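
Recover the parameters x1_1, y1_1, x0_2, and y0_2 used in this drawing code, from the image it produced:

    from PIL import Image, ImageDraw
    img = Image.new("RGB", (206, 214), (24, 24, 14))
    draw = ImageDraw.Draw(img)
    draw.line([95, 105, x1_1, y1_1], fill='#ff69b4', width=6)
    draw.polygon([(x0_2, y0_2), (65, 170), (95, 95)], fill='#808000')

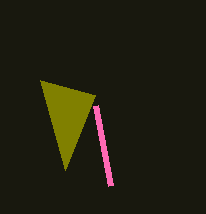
x1_1 = 110
y1_1 = 185
x0_2 = 40
y0_2 = 80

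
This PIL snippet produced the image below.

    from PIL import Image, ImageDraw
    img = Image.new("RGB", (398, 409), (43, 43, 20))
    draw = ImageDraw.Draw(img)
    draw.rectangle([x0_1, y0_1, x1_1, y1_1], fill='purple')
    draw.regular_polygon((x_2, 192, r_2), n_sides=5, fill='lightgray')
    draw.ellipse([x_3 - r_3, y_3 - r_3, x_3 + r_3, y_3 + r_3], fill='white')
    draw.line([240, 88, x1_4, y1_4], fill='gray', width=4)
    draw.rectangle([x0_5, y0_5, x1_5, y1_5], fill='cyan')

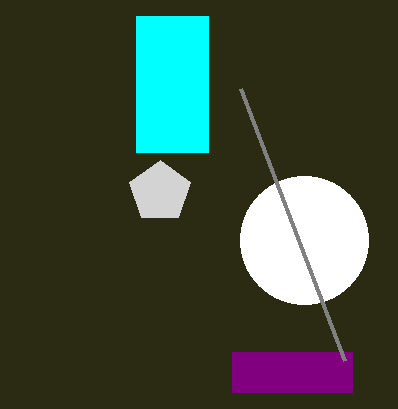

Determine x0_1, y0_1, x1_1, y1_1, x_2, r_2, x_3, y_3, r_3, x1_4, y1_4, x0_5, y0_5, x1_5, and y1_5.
x0_1 = 232
y0_1 = 352
x1_1 = 352
y1_1 = 392
x_2 = 160
r_2 = 32
x_3 = 304
y_3 = 240
r_3 = 64
x1_4 = 344
y1_4 = 360
x0_5 = 136
y0_5 = 16
x1_5 = 208
y1_5 = 152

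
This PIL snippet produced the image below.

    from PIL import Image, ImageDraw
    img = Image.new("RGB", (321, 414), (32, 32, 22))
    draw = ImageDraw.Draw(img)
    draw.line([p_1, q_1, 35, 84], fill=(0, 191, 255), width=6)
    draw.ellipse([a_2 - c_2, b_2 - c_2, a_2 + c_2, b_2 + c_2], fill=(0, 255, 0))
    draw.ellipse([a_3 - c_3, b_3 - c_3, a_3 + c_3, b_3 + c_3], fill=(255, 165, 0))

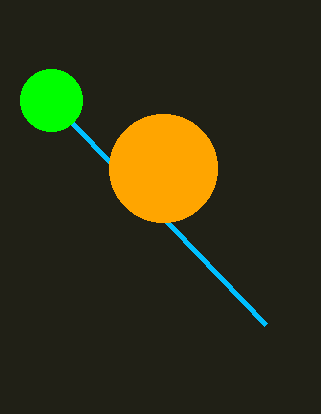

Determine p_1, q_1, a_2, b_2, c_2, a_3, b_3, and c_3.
p_1 = 266
q_1 = 325
a_2 = 51
b_2 = 100
c_2 = 31
a_3 = 163
b_3 = 168
c_3 = 54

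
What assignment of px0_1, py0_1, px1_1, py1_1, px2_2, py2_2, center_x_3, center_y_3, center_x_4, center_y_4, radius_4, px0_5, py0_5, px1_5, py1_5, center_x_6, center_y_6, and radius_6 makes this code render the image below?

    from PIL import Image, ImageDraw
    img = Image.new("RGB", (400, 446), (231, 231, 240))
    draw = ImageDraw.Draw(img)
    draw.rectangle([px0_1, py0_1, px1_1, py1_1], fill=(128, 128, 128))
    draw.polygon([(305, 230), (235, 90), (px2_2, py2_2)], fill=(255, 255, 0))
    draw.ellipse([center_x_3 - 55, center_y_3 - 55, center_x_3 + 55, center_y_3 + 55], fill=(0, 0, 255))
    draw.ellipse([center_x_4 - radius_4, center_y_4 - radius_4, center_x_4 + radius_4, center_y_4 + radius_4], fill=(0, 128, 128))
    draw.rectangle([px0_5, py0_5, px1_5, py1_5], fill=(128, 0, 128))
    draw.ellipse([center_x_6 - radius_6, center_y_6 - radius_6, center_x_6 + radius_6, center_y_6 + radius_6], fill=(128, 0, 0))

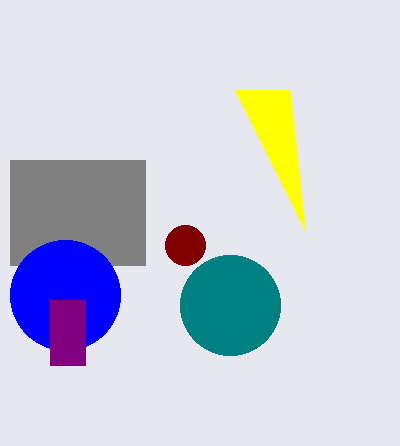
px0_1 = 10, py0_1 = 160, px1_1 = 145, py1_1 = 265, px2_2 = 290, py2_2 = 90, center_x_3 = 65, center_y_3 = 295, center_x_4 = 230, center_y_4 = 305, radius_4 = 50, px0_5 = 50, py0_5 = 300, px1_5 = 85, py1_5 = 365, center_x_6 = 185, center_y_6 = 245, radius_6 = 20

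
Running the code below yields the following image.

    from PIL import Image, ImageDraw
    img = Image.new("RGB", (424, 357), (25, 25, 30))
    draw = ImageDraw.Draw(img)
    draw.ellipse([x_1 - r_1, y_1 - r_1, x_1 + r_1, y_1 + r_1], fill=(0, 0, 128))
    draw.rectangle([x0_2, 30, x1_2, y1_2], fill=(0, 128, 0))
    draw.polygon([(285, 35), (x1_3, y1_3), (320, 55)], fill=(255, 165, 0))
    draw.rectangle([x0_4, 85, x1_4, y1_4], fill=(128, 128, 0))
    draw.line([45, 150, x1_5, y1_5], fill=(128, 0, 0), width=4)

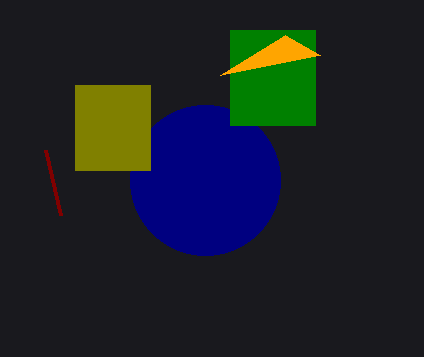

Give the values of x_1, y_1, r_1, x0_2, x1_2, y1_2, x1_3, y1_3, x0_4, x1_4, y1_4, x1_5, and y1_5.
x_1 = 205, y_1 = 180, r_1 = 75, x0_2 = 230, x1_2 = 315, y1_2 = 125, x1_3 = 220, y1_3 = 75, x0_4 = 75, x1_4 = 150, y1_4 = 170, x1_5 = 60, y1_5 = 215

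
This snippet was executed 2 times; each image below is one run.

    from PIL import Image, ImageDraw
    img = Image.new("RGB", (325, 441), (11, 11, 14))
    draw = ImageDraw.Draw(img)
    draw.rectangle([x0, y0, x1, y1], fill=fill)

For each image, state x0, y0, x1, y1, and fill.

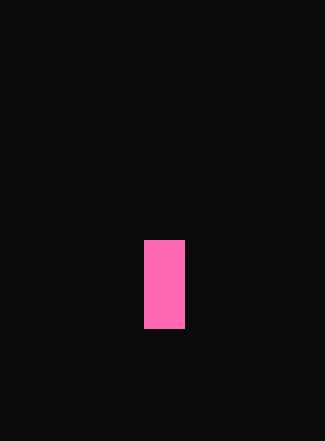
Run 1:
x0 = 144
y0 = 240
x1 = 184
y1 = 328
fill = 'hotpink'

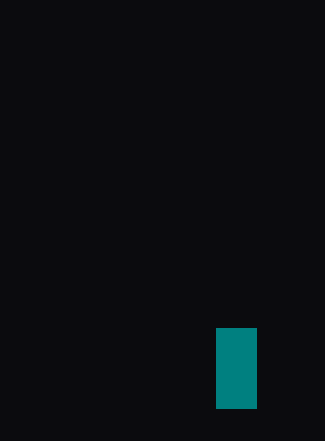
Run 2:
x0 = 216
y0 = 328
x1 = 256
y1 = 408
fill = 'teal'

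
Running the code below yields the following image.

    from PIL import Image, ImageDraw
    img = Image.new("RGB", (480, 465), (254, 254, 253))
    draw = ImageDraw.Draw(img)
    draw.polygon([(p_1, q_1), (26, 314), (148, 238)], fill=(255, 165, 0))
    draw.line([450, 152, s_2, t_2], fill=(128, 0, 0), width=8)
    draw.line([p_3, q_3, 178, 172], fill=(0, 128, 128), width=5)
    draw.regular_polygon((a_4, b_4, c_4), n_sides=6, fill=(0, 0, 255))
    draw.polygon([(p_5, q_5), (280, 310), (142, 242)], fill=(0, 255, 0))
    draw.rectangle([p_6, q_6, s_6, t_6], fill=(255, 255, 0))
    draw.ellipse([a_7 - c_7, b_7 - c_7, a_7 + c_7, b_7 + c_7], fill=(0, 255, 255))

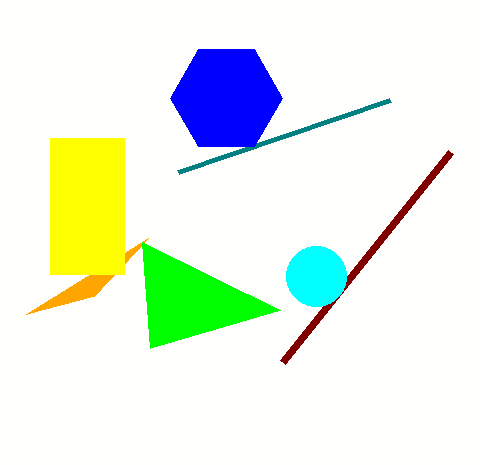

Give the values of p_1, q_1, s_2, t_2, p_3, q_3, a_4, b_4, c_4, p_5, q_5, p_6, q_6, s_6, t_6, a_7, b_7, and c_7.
p_1 = 94
q_1 = 296
s_2 = 282
t_2 = 362
p_3 = 390
q_3 = 100
a_4 = 226
b_4 = 98
c_4 = 56
p_5 = 150
q_5 = 348
p_6 = 50
q_6 = 138
s_6 = 124
t_6 = 274
a_7 = 316
b_7 = 276
c_7 = 30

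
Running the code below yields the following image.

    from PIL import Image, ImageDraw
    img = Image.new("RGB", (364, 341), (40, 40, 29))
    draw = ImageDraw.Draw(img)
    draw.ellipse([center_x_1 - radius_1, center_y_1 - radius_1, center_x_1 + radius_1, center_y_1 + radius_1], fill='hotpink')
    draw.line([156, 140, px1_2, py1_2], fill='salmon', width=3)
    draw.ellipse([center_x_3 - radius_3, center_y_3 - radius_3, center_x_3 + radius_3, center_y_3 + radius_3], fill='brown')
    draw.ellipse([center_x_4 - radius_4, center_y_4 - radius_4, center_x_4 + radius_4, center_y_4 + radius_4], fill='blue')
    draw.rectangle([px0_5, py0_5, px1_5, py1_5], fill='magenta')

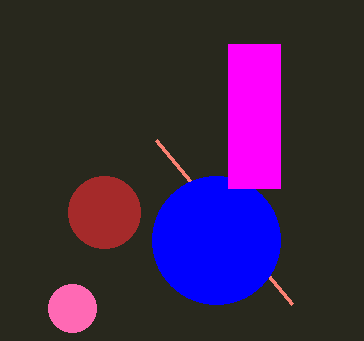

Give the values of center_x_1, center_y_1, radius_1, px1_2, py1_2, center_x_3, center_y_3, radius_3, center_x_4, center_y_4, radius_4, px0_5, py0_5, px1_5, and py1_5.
center_x_1 = 72
center_y_1 = 308
radius_1 = 24
px1_2 = 292
py1_2 = 304
center_x_3 = 104
center_y_3 = 212
radius_3 = 36
center_x_4 = 216
center_y_4 = 240
radius_4 = 64
px0_5 = 228
py0_5 = 44
px1_5 = 280
py1_5 = 188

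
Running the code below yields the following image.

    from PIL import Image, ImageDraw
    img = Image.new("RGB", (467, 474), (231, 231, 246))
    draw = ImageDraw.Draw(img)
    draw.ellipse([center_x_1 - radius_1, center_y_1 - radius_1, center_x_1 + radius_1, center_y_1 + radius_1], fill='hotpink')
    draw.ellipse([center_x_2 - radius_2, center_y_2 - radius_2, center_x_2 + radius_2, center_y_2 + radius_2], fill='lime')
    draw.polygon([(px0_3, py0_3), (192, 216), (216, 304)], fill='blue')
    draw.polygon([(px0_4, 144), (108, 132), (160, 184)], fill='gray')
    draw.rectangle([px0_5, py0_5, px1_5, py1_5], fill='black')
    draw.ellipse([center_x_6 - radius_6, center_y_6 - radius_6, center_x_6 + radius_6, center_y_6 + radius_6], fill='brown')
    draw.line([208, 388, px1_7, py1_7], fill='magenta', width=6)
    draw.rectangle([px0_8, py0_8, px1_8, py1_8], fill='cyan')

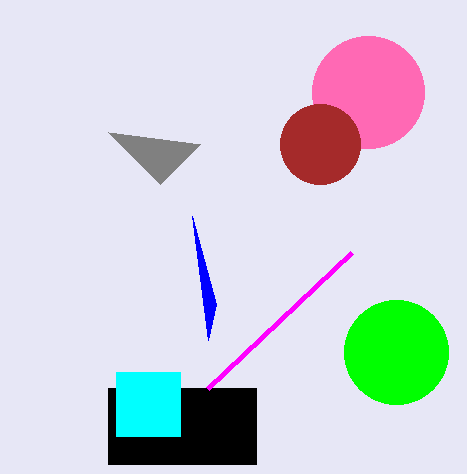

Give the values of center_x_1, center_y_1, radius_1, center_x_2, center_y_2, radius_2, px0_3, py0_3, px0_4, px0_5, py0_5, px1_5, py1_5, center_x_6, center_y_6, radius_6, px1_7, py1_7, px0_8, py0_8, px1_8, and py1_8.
center_x_1 = 368
center_y_1 = 92
radius_1 = 56
center_x_2 = 396
center_y_2 = 352
radius_2 = 52
px0_3 = 208
py0_3 = 340
px0_4 = 200
px0_5 = 108
py0_5 = 388
px1_5 = 256
py1_5 = 464
center_x_6 = 320
center_y_6 = 144
radius_6 = 40
px1_7 = 352
py1_7 = 252
px0_8 = 116
py0_8 = 372
px1_8 = 180
py1_8 = 436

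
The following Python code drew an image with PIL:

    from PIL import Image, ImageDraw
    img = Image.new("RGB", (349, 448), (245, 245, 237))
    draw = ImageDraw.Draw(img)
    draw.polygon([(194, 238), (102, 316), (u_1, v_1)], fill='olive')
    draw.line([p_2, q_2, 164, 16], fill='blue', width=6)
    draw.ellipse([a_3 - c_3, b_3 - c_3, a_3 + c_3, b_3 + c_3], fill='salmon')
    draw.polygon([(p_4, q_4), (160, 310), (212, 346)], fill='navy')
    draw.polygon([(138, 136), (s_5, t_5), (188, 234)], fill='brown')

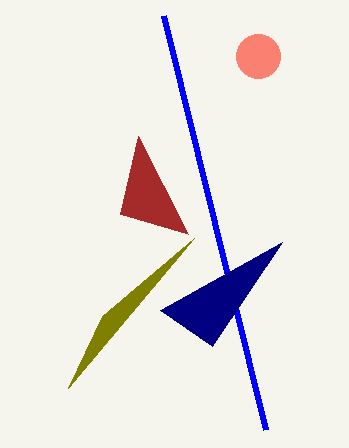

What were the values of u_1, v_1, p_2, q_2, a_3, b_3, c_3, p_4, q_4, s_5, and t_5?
u_1 = 68
v_1 = 388
p_2 = 266
q_2 = 430
a_3 = 258
b_3 = 56
c_3 = 22
p_4 = 282
q_4 = 242
s_5 = 120
t_5 = 214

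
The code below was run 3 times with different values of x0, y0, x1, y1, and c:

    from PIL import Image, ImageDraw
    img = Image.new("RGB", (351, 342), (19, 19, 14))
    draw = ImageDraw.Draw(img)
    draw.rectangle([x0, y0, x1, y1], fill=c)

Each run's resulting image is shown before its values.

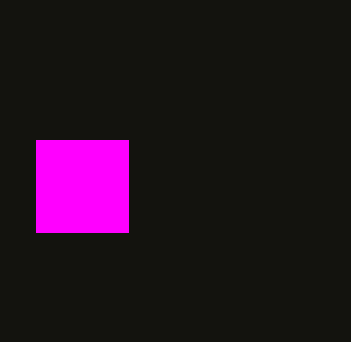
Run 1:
x0 = 36, y0 = 140, x1 = 128, y1 = 232, c = 'magenta'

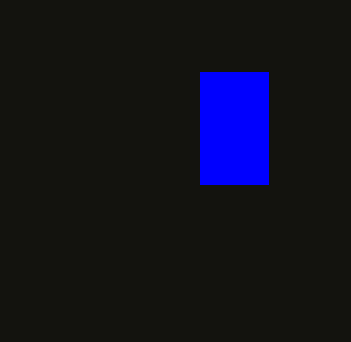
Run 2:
x0 = 200, y0 = 72, x1 = 268, y1 = 184, c = 'blue'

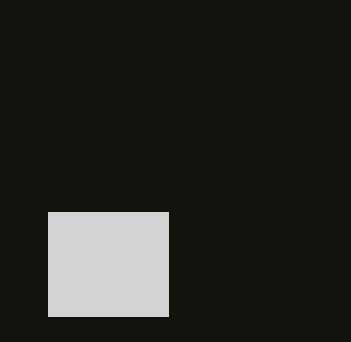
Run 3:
x0 = 48; y0 = 212; x1 = 168; y1 = 316; c = 'lightgray'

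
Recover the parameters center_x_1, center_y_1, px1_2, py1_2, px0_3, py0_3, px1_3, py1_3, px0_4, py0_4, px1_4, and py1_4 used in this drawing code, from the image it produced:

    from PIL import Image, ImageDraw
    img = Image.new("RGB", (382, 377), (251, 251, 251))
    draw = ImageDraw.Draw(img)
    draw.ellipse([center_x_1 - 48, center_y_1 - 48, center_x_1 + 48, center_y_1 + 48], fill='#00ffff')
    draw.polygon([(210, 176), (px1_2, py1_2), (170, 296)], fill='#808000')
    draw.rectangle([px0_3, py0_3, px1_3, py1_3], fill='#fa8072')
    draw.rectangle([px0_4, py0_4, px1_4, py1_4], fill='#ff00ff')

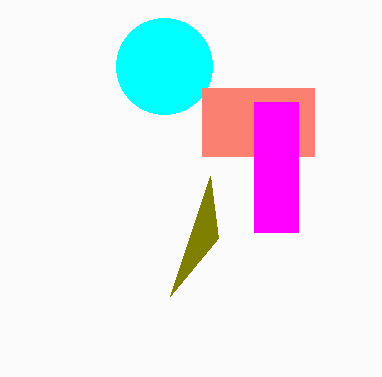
center_x_1 = 164; center_y_1 = 66; px1_2 = 218; py1_2 = 238; px0_3 = 202; py0_3 = 88; px1_3 = 314; py1_3 = 156; px0_4 = 254; py0_4 = 102; px1_4 = 298; py1_4 = 232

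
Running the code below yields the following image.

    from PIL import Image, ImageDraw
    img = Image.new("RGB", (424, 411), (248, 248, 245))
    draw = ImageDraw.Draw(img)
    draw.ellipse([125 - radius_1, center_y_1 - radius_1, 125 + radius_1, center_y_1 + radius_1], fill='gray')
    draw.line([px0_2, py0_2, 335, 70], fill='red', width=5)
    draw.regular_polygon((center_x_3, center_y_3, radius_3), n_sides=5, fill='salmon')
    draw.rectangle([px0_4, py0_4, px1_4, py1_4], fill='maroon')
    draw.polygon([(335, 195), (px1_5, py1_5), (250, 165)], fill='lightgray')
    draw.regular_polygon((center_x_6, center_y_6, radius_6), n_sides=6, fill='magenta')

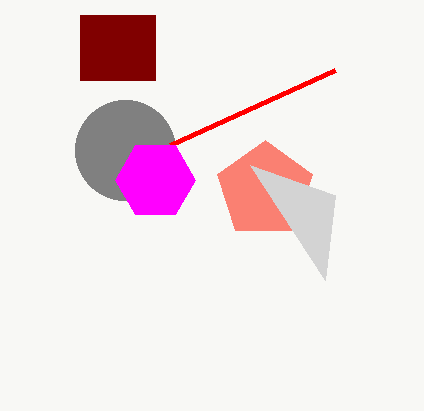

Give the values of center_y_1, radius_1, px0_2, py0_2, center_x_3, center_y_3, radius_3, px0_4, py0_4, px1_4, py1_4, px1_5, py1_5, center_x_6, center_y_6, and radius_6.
center_y_1 = 150
radius_1 = 50
px0_2 = 170
py0_2 = 145
center_x_3 = 265
center_y_3 = 190
radius_3 = 50
px0_4 = 80
py0_4 = 15
px1_4 = 155
py1_4 = 80
px1_5 = 325
py1_5 = 280
center_x_6 = 155
center_y_6 = 180
radius_6 = 40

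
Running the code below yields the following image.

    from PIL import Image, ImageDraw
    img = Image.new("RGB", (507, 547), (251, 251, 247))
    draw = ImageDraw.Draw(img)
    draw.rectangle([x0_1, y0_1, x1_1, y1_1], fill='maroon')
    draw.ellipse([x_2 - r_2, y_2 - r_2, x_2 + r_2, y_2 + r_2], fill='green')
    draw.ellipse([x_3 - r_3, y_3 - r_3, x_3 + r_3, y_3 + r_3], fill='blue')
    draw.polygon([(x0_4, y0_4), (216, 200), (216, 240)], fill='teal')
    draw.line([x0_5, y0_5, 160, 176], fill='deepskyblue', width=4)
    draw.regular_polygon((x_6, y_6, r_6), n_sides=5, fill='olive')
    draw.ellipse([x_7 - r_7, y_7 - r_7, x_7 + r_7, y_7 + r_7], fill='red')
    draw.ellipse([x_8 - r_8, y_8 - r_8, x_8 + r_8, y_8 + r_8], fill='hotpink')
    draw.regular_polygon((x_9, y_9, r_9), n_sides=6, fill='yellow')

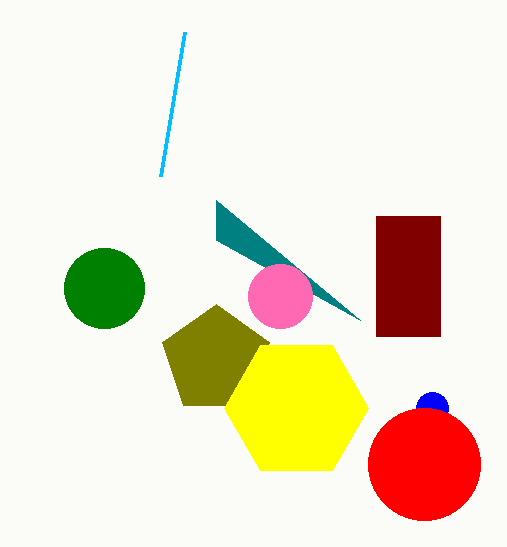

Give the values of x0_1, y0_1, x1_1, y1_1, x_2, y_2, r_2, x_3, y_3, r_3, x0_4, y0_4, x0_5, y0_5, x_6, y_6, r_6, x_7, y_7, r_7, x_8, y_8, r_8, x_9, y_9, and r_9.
x0_1 = 376
y0_1 = 216
x1_1 = 440
y1_1 = 336
x_2 = 104
y_2 = 288
r_2 = 40
x_3 = 432
y_3 = 408
r_3 = 16
x0_4 = 360
y0_4 = 320
x0_5 = 184
y0_5 = 32
x_6 = 216
y_6 = 360
r_6 = 56
x_7 = 424
y_7 = 464
r_7 = 56
x_8 = 280
y_8 = 296
r_8 = 32
x_9 = 296
y_9 = 408
r_9 = 72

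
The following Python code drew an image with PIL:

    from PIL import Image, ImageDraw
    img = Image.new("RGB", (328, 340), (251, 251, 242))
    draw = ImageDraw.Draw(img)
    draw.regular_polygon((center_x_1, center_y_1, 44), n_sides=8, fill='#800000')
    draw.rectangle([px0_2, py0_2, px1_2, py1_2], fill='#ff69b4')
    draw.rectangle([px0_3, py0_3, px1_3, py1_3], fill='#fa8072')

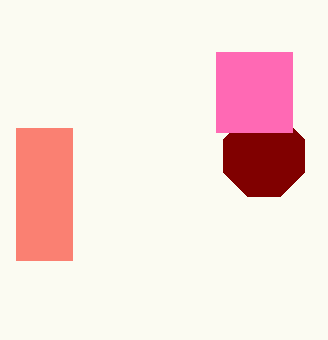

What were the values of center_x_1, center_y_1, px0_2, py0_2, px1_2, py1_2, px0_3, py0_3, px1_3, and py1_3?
center_x_1 = 264, center_y_1 = 156, px0_2 = 216, py0_2 = 52, px1_2 = 292, py1_2 = 132, px0_3 = 16, py0_3 = 128, px1_3 = 72, py1_3 = 260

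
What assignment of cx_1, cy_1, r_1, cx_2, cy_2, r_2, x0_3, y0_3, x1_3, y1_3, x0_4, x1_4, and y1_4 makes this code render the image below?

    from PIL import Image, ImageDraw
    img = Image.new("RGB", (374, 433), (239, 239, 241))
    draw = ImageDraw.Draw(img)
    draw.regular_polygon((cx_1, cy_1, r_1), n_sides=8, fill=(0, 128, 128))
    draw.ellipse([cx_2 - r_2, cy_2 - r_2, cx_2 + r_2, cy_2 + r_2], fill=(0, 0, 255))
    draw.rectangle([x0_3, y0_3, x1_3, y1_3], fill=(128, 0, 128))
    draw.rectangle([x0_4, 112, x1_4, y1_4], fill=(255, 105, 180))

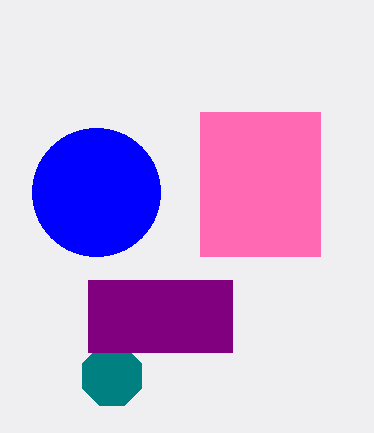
cx_1 = 112
cy_1 = 376
r_1 = 32
cx_2 = 96
cy_2 = 192
r_2 = 64
x0_3 = 88
y0_3 = 280
x1_3 = 232
y1_3 = 352
x0_4 = 200
x1_4 = 320
y1_4 = 256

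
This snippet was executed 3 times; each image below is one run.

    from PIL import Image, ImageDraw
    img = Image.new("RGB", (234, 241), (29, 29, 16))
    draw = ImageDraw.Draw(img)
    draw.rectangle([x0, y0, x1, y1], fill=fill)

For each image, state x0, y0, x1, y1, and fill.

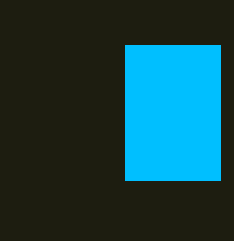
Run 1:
x0 = 125; y0 = 45; x1 = 220; y1 = 180; fill = 'deepskyblue'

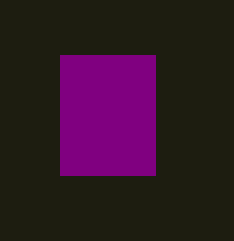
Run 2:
x0 = 60, y0 = 55, x1 = 155, y1 = 175, fill = 'purple'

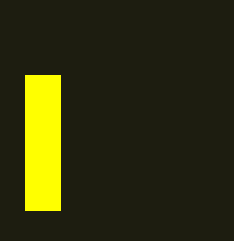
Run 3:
x0 = 25
y0 = 75
x1 = 60
y1 = 210
fill = 'yellow'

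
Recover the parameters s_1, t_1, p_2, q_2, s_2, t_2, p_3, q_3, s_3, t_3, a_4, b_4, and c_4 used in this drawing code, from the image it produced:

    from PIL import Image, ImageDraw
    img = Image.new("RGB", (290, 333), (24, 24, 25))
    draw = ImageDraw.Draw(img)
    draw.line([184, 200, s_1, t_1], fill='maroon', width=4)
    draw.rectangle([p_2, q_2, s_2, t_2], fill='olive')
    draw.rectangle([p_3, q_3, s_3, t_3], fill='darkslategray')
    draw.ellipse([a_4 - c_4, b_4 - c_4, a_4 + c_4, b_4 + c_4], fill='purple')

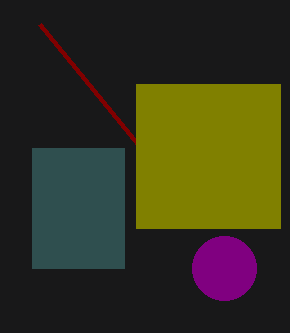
s_1 = 40
t_1 = 24
p_2 = 136
q_2 = 84
s_2 = 280
t_2 = 228
p_3 = 32
q_3 = 148
s_3 = 124
t_3 = 268
a_4 = 224
b_4 = 268
c_4 = 32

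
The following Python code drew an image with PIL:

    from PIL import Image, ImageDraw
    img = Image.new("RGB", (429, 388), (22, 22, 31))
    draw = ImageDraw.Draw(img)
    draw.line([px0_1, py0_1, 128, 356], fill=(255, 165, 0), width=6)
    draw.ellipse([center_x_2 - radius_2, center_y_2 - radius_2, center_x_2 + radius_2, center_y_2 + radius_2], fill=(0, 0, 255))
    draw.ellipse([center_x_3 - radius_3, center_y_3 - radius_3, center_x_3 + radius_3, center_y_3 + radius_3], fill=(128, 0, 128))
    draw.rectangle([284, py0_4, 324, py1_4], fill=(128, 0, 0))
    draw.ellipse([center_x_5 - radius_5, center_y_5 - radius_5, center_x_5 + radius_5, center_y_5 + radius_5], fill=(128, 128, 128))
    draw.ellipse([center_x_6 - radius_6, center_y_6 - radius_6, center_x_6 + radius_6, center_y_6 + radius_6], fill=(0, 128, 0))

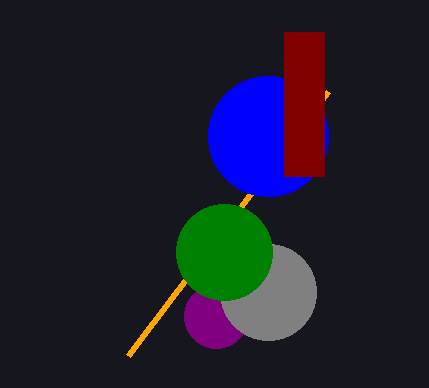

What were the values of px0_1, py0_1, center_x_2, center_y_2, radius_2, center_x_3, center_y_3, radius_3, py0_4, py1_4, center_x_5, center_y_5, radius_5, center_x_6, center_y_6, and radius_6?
px0_1 = 328; py0_1 = 92; center_x_2 = 268; center_y_2 = 136; radius_2 = 60; center_x_3 = 216; center_y_3 = 316; radius_3 = 32; py0_4 = 32; py1_4 = 176; center_x_5 = 268; center_y_5 = 292; radius_5 = 48; center_x_6 = 224; center_y_6 = 252; radius_6 = 48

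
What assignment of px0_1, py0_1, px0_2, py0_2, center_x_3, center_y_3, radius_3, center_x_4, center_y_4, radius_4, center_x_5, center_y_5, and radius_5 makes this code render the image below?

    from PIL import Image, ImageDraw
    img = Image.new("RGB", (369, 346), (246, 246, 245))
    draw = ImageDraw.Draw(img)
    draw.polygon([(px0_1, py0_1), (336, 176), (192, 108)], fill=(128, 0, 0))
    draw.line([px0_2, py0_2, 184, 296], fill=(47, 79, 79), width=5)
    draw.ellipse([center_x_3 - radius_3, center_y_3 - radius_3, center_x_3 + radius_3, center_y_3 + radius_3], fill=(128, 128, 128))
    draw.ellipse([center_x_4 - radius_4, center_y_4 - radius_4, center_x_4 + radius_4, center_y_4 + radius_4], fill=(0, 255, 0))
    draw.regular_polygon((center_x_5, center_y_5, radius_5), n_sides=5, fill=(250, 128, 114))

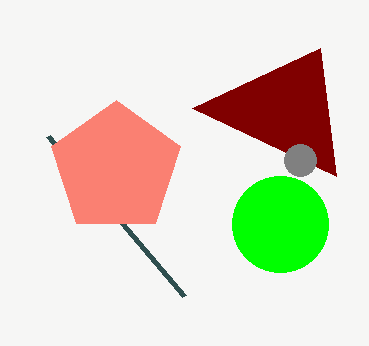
px0_1 = 320; py0_1 = 48; px0_2 = 48; py0_2 = 136; center_x_3 = 300; center_y_3 = 160; radius_3 = 16; center_x_4 = 280; center_y_4 = 224; radius_4 = 48; center_x_5 = 116; center_y_5 = 168; radius_5 = 68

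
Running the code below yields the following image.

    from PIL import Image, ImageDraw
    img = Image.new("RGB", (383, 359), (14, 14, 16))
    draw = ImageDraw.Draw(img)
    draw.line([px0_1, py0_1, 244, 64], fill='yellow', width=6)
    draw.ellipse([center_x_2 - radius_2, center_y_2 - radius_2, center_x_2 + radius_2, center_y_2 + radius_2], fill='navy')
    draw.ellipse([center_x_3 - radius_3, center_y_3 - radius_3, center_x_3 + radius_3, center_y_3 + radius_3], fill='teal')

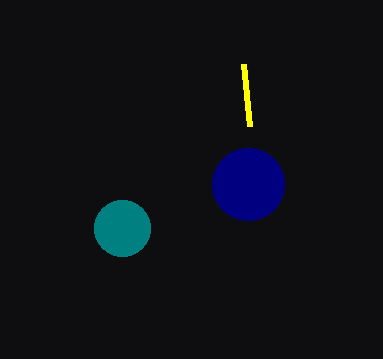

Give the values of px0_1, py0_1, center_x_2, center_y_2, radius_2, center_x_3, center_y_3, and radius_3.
px0_1 = 250, py0_1 = 126, center_x_2 = 248, center_y_2 = 184, radius_2 = 36, center_x_3 = 122, center_y_3 = 228, radius_3 = 28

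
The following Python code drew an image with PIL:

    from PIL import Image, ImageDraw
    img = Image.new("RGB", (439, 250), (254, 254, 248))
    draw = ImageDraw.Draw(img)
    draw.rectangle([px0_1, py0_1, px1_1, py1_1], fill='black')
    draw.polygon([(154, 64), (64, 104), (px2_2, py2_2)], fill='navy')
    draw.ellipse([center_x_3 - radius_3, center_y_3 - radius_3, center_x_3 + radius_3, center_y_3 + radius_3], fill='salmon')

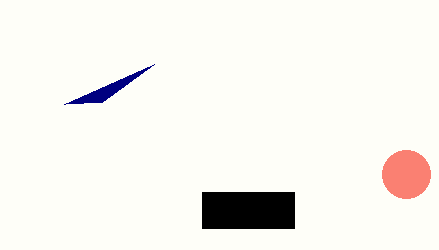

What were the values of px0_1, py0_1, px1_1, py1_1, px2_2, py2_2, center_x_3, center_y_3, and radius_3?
px0_1 = 202, py0_1 = 192, px1_1 = 294, py1_1 = 228, px2_2 = 102, py2_2 = 102, center_x_3 = 406, center_y_3 = 174, radius_3 = 24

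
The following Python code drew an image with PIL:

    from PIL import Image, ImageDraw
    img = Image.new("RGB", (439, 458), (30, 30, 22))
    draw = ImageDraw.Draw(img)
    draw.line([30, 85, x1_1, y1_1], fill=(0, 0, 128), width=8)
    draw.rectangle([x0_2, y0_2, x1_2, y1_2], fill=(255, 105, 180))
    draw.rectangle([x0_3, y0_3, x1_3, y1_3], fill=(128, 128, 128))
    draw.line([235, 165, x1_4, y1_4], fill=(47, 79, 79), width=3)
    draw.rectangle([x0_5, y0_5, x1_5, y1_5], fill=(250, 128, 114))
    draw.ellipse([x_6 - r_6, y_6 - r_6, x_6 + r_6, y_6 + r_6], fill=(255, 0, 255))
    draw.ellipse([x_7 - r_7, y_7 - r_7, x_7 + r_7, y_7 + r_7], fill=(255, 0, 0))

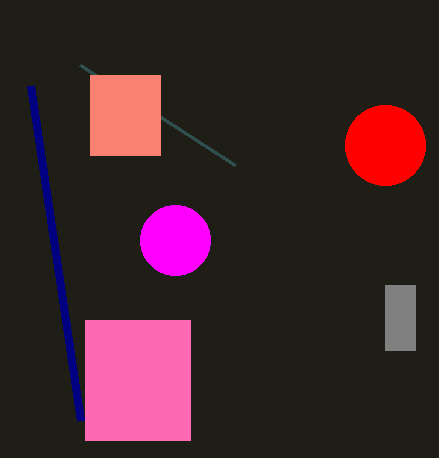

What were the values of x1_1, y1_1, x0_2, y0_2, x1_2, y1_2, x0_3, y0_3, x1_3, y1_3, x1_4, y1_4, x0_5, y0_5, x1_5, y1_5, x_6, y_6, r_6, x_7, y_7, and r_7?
x1_1 = 80
y1_1 = 420
x0_2 = 85
y0_2 = 320
x1_2 = 190
y1_2 = 440
x0_3 = 385
y0_3 = 285
x1_3 = 415
y1_3 = 350
x1_4 = 80
y1_4 = 65
x0_5 = 90
y0_5 = 75
x1_5 = 160
y1_5 = 155
x_6 = 175
y_6 = 240
r_6 = 35
x_7 = 385
y_7 = 145
r_7 = 40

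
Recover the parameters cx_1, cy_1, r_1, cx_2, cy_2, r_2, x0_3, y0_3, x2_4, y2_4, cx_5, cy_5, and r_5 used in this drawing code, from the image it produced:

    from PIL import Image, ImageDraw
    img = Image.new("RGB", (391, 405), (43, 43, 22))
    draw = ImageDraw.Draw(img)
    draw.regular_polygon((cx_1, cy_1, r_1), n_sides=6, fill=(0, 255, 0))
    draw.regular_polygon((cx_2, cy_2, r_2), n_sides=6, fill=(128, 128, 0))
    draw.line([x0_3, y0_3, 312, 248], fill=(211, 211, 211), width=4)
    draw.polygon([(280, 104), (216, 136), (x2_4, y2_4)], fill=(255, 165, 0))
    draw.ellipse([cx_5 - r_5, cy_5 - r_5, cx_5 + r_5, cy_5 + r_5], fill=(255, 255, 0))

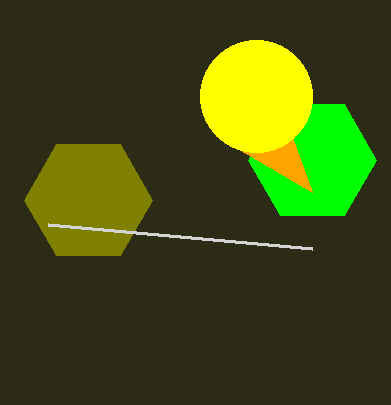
cx_1 = 312, cy_1 = 160, r_1 = 64, cx_2 = 88, cy_2 = 200, r_2 = 64, x0_3 = 48, y0_3 = 224, x2_4 = 312, y2_4 = 192, cx_5 = 256, cy_5 = 96, r_5 = 56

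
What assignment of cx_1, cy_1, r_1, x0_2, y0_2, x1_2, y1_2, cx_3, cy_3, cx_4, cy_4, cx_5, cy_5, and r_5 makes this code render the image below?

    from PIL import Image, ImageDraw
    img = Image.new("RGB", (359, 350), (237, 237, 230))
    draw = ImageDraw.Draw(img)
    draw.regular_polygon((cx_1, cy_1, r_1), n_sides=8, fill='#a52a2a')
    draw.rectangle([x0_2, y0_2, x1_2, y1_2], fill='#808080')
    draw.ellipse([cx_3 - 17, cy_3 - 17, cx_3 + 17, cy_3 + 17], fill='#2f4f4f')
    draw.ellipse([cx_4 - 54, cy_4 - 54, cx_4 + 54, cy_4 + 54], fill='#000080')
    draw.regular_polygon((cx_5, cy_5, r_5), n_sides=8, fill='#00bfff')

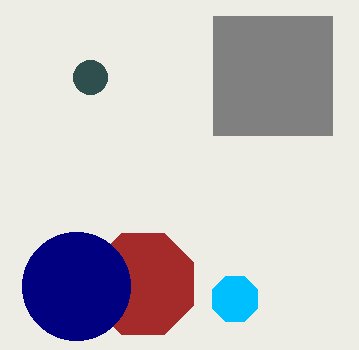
cx_1 = 143; cy_1 = 284; r_1 = 55; x0_2 = 213; y0_2 = 16; x1_2 = 332; y1_2 = 135; cx_3 = 90; cy_3 = 77; cx_4 = 76; cy_4 = 286; cx_5 = 235; cy_5 = 299; r_5 = 24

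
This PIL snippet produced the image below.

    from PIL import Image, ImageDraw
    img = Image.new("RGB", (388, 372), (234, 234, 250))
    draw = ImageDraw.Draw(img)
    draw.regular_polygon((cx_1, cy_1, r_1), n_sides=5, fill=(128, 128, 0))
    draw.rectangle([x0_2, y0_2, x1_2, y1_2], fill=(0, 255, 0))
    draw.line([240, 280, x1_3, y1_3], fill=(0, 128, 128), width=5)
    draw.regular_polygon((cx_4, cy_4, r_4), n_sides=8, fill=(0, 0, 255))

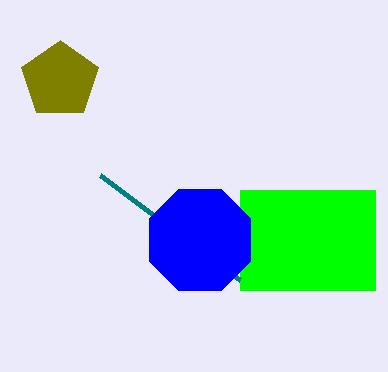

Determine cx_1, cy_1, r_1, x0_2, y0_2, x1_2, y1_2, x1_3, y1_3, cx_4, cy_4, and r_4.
cx_1 = 60, cy_1 = 80, r_1 = 40, x0_2 = 240, y0_2 = 190, x1_2 = 375, y1_2 = 290, x1_3 = 100, y1_3 = 175, cx_4 = 200, cy_4 = 240, r_4 = 55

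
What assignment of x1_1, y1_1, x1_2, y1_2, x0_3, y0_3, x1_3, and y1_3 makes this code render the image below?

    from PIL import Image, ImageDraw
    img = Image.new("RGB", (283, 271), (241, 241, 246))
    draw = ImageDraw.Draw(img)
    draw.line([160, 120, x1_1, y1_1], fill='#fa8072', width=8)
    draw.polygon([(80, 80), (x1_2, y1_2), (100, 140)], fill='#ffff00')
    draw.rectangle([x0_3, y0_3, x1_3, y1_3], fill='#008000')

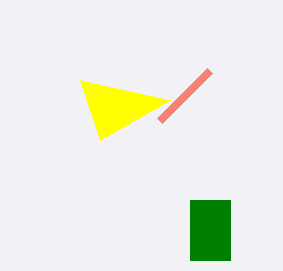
x1_1 = 210; y1_1 = 70; x1_2 = 170; y1_2 = 100; x0_3 = 190; y0_3 = 200; x1_3 = 230; y1_3 = 260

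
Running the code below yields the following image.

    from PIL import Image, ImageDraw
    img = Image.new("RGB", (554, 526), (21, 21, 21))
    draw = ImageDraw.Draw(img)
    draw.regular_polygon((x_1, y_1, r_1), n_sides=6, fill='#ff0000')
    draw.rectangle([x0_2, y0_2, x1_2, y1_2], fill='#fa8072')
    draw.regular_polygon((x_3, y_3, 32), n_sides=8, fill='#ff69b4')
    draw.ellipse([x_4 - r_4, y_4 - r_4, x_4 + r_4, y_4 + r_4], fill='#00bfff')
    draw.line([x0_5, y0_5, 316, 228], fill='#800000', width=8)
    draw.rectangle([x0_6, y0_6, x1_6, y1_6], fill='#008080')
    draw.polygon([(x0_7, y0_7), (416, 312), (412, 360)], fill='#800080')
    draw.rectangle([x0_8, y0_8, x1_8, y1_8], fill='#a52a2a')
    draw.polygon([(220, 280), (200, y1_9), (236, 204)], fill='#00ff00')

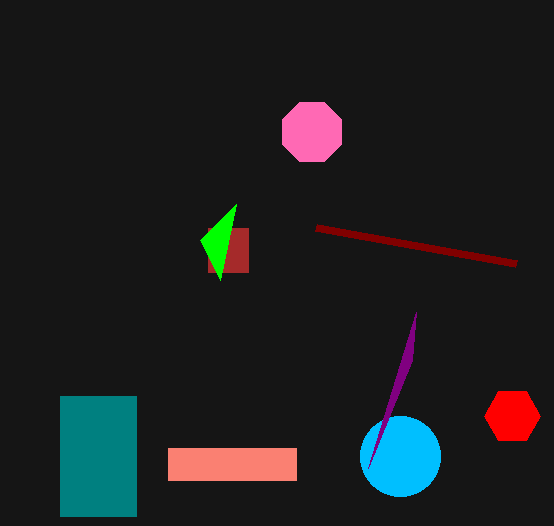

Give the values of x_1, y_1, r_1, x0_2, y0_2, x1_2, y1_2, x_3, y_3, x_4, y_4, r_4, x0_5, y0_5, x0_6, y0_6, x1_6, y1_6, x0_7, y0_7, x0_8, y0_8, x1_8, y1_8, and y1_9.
x_1 = 512; y_1 = 416; r_1 = 28; x0_2 = 168; y0_2 = 448; x1_2 = 296; y1_2 = 480; x_3 = 312; y_3 = 132; x_4 = 400; y_4 = 456; r_4 = 40; x0_5 = 516; y0_5 = 264; x0_6 = 60; y0_6 = 396; x1_6 = 136; y1_6 = 516; x0_7 = 368; y0_7 = 468; x0_8 = 208; y0_8 = 228; x1_8 = 248; y1_8 = 272; y1_9 = 240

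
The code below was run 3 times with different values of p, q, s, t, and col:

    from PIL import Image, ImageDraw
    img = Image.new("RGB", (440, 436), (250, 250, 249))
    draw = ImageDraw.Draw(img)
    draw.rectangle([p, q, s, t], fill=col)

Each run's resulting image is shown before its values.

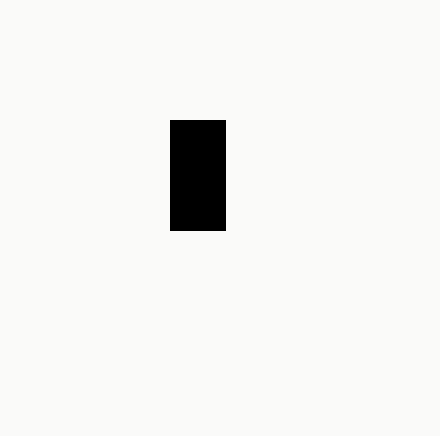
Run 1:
p = 170, q = 120, s = 225, t = 230, col = 'black'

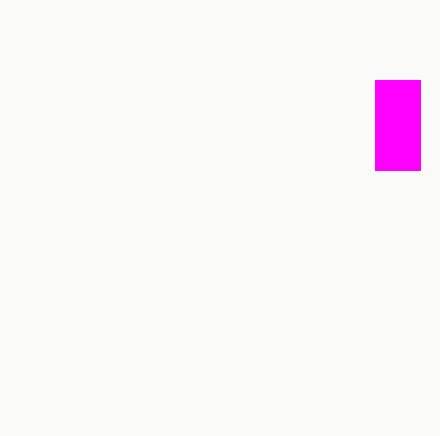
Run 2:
p = 375, q = 80, s = 420, t = 170, col = 'magenta'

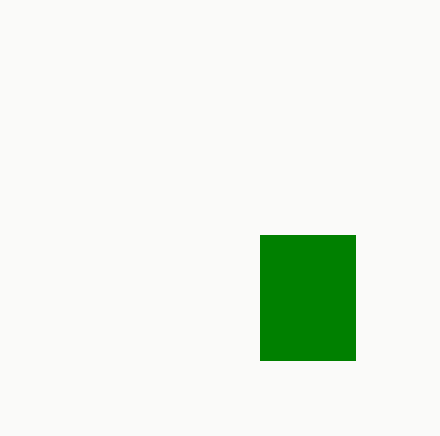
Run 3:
p = 260; q = 235; s = 355; t = 360; col = 'green'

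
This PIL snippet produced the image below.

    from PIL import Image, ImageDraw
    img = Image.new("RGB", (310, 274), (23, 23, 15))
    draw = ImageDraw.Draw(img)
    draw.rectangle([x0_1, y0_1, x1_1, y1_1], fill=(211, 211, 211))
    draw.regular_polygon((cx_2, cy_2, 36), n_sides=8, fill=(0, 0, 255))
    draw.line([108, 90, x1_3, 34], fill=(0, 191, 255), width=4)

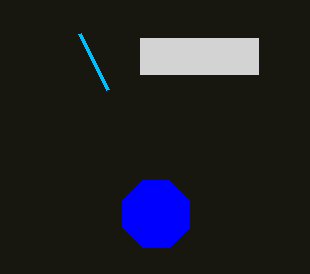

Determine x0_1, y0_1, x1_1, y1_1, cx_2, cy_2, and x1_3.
x0_1 = 140, y0_1 = 38, x1_1 = 258, y1_1 = 74, cx_2 = 156, cy_2 = 214, x1_3 = 80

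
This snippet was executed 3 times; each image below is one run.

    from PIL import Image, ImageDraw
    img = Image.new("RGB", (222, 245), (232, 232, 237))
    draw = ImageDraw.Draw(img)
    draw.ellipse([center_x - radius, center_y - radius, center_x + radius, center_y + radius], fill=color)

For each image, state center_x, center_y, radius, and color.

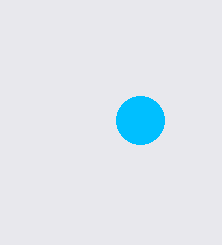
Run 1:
center_x = 140; center_y = 120; radius = 24; color = 'deepskyblue'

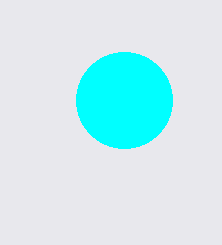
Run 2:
center_x = 124; center_y = 100; radius = 48; color = 'cyan'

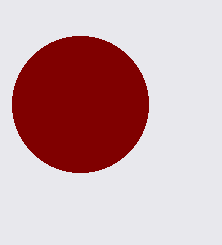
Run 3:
center_x = 80; center_y = 104; radius = 68; color = 'maroon'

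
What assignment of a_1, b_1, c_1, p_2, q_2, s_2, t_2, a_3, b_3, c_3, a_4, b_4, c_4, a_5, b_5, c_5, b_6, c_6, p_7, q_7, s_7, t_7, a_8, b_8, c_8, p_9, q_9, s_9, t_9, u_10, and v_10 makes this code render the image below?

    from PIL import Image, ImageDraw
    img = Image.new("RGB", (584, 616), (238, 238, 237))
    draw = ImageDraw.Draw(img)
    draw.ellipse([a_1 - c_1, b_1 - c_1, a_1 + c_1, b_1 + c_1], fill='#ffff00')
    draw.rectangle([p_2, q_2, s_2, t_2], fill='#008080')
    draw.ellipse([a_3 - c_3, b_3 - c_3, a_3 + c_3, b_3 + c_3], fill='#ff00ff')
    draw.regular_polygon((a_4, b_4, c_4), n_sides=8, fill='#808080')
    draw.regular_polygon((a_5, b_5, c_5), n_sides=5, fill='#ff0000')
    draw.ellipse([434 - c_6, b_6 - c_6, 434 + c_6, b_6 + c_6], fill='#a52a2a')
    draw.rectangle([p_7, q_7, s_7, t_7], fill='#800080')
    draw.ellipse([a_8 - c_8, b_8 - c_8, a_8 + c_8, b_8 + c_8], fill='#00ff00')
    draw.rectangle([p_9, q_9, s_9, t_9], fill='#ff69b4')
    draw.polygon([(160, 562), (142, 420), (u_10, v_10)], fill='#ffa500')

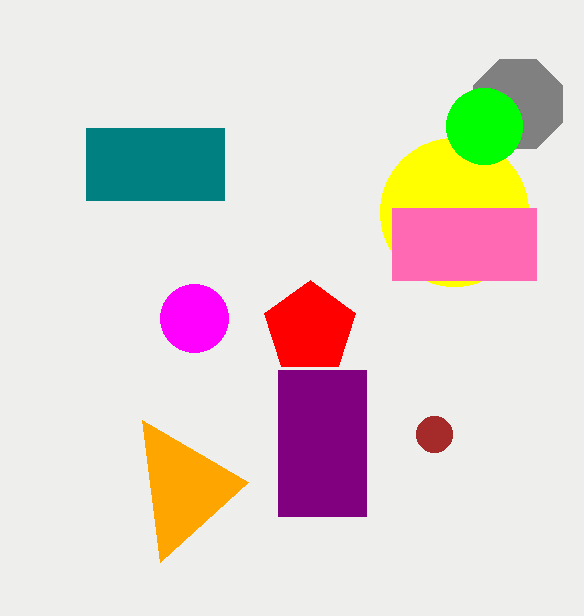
a_1 = 454
b_1 = 212
c_1 = 74
p_2 = 86
q_2 = 128
s_2 = 224
t_2 = 200
a_3 = 194
b_3 = 318
c_3 = 34
a_4 = 518
b_4 = 104
c_4 = 48
a_5 = 310
b_5 = 328
c_5 = 48
b_6 = 434
c_6 = 18
p_7 = 278
q_7 = 370
s_7 = 366
t_7 = 516
a_8 = 484
b_8 = 126
c_8 = 38
p_9 = 392
q_9 = 208
s_9 = 536
t_9 = 280
u_10 = 248
v_10 = 482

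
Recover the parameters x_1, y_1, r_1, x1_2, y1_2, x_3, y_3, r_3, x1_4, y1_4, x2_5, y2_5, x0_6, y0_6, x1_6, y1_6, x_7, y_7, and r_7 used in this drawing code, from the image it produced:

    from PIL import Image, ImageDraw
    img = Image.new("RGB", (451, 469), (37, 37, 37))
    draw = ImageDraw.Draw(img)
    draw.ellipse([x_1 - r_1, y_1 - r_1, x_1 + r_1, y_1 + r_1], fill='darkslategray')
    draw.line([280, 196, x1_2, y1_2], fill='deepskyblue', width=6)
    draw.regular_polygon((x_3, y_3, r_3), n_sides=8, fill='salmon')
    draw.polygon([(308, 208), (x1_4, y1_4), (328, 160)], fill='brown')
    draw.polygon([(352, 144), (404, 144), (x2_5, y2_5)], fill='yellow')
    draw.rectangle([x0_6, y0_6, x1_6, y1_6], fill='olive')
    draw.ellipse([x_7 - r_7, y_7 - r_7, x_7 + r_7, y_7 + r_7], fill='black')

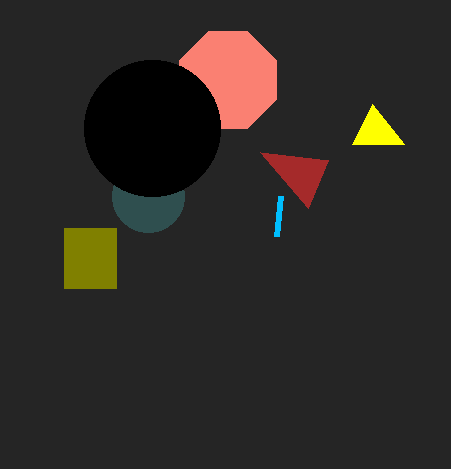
x_1 = 148
y_1 = 196
r_1 = 36
x1_2 = 276
y1_2 = 236
x_3 = 228
y_3 = 80
r_3 = 52
x1_4 = 260
y1_4 = 152
x2_5 = 372
y2_5 = 104
x0_6 = 64
y0_6 = 228
x1_6 = 116
y1_6 = 288
x_7 = 152
y_7 = 128
r_7 = 68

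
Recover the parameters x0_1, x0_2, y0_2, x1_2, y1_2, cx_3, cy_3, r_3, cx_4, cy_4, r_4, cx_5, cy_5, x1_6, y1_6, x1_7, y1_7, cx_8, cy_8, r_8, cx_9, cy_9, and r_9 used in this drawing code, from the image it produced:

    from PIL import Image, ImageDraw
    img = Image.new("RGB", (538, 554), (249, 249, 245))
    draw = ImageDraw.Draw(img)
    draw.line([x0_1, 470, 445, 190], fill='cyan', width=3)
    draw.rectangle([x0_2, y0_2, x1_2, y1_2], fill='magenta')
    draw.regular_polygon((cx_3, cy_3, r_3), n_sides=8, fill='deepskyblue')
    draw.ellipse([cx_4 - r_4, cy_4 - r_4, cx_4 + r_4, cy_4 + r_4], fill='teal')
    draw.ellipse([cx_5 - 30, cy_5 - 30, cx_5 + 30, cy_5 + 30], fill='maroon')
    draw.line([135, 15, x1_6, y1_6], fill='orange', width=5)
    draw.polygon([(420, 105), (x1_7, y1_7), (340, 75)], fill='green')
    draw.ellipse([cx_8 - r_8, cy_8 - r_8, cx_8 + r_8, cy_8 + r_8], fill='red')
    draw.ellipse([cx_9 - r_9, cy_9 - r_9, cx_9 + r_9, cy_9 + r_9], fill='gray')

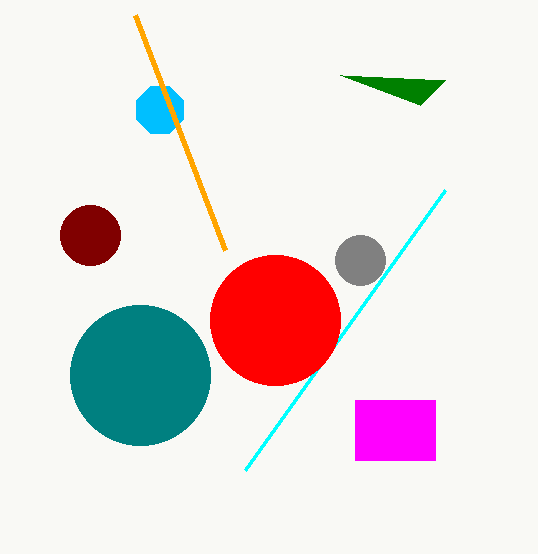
x0_1 = 245
x0_2 = 355
y0_2 = 400
x1_2 = 435
y1_2 = 460
cx_3 = 160
cy_3 = 110
r_3 = 25
cx_4 = 140
cy_4 = 375
r_4 = 70
cx_5 = 90
cy_5 = 235
x1_6 = 225
y1_6 = 250
x1_7 = 445
y1_7 = 80
cx_8 = 275
cy_8 = 320
r_8 = 65
cx_9 = 360
cy_9 = 260
r_9 = 25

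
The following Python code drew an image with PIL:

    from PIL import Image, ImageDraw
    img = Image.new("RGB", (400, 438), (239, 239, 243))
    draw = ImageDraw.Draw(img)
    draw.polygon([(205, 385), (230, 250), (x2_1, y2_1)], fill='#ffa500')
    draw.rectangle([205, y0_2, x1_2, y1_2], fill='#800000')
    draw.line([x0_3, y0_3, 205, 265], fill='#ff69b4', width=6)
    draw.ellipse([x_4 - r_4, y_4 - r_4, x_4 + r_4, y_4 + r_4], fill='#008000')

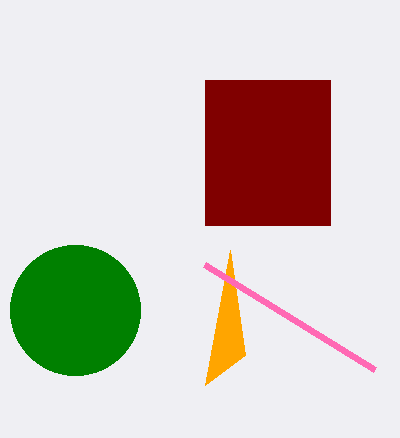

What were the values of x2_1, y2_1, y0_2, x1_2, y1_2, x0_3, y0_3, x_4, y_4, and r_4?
x2_1 = 245; y2_1 = 355; y0_2 = 80; x1_2 = 330; y1_2 = 225; x0_3 = 375; y0_3 = 370; x_4 = 75; y_4 = 310; r_4 = 65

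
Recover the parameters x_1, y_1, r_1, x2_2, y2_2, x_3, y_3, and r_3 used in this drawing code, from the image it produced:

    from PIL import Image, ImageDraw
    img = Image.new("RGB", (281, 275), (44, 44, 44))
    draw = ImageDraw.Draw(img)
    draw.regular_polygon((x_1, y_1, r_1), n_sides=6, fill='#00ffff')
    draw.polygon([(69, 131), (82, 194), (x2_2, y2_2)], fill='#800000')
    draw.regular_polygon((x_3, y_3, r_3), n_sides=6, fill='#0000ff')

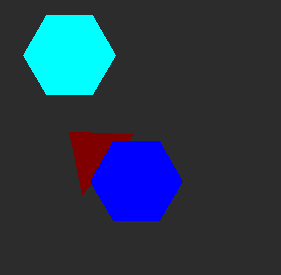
x_1 = 69, y_1 = 55, r_1 = 46, x2_2 = 133, y2_2 = 134, x_3 = 136, y_3 = 181, r_3 = 46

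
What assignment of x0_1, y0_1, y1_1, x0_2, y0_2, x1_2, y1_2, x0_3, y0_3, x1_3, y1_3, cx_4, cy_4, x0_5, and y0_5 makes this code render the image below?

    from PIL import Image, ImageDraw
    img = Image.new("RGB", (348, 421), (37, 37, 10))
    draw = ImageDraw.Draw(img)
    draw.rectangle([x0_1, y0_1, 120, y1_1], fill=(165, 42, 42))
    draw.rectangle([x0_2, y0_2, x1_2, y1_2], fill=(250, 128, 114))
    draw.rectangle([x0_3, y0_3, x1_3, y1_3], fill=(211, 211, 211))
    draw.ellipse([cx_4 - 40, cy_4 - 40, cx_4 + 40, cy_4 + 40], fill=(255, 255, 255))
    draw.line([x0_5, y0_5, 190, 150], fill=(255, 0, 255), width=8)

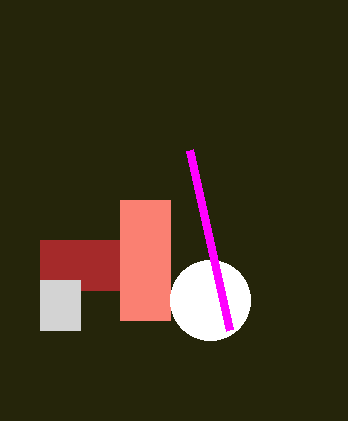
x0_1 = 40, y0_1 = 240, y1_1 = 290, x0_2 = 120, y0_2 = 200, x1_2 = 170, y1_2 = 320, x0_3 = 40, y0_3 = 280, x1_3 = 80, y1_3 = 330, cx_4 = 210, cy_4 = 300, x0_5 = 230, y0_5 = 330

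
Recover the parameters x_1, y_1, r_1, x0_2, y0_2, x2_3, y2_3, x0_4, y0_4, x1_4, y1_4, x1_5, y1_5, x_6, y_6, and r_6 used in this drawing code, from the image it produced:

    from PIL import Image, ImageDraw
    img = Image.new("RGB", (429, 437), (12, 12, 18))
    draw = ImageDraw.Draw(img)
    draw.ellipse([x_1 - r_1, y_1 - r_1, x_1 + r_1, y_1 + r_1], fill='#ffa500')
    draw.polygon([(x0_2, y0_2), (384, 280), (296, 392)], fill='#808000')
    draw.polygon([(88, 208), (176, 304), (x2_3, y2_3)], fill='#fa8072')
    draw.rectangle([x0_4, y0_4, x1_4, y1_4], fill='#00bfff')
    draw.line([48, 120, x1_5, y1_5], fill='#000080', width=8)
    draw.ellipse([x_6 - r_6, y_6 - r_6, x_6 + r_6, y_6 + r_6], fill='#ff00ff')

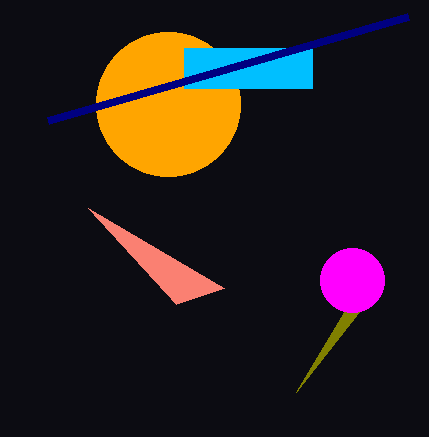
x_1 = 168; y_1 = 104; r_1 = 72; x0_2 = 344; y0_2 = 312; x2_3 = 224; y2_3 = 288; x0_4 = 184; y0_4 = 48; x1_4 = 312; y1_4 = 88; x1_5 = 408; y1_5 = 16; x_6 = 352; y_6 = 280; r_6 = 32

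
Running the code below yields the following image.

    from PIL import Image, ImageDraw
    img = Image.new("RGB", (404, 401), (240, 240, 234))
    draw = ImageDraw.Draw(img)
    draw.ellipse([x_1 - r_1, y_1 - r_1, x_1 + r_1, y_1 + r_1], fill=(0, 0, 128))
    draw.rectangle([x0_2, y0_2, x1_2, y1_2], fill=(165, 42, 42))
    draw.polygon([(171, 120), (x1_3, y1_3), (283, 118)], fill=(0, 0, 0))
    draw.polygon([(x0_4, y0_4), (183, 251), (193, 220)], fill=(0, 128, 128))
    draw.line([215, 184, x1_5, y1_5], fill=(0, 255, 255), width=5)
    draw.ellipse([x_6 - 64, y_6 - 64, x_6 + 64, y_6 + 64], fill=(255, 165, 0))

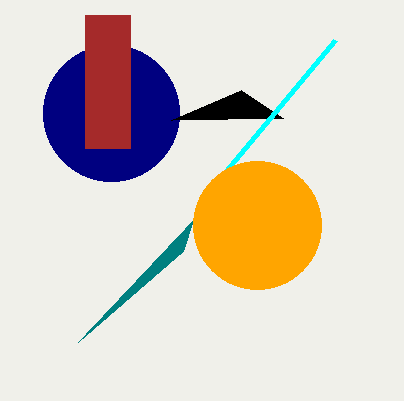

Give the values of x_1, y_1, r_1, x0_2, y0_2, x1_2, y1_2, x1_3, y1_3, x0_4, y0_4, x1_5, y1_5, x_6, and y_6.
x_1 = 111, y_1 = 113, r_1 = 68, x0_2 = 85, y0_2 = 15, x1_2 = 130, y1_2 = 148, x1_3 = 241, y1_3 = 90, x0_4 = 78, y0_4 = 342, x1_5 = 335, y1_5 = 40, x_6 = 257, y_6 = 225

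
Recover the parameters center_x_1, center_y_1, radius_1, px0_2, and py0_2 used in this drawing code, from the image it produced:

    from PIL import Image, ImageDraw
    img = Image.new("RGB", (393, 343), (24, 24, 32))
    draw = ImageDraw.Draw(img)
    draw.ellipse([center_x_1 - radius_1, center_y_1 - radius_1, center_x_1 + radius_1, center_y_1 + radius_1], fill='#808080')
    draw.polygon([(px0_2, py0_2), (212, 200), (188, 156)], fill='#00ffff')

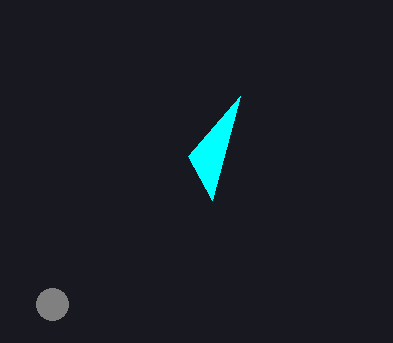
center_x_1 = 52; center_y_1 = 304; radius_1 = 16; px0_2 = 240; py0_2 = 96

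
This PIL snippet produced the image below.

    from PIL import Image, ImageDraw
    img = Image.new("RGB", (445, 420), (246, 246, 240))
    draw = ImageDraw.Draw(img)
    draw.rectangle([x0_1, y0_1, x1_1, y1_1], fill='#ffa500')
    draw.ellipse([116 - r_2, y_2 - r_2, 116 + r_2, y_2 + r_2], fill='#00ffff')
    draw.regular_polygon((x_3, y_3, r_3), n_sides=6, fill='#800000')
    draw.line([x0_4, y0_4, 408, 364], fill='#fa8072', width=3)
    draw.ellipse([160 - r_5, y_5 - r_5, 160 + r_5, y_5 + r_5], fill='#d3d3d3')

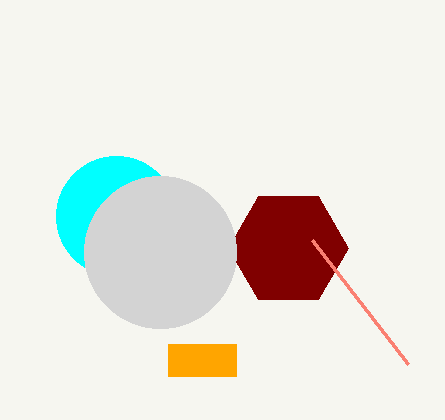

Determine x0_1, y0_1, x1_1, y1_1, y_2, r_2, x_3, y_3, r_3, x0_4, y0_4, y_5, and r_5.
x0_1 = 168
y0_1 = 344
x1_1 = 236
y1_1 = 376
y_2 = 216
r_2 = 60
x_3 = 288
y_3 = 248
r_3 = 60
x0_4 = 312
y0_4 = 240
y_5 = 252
r_5 = 76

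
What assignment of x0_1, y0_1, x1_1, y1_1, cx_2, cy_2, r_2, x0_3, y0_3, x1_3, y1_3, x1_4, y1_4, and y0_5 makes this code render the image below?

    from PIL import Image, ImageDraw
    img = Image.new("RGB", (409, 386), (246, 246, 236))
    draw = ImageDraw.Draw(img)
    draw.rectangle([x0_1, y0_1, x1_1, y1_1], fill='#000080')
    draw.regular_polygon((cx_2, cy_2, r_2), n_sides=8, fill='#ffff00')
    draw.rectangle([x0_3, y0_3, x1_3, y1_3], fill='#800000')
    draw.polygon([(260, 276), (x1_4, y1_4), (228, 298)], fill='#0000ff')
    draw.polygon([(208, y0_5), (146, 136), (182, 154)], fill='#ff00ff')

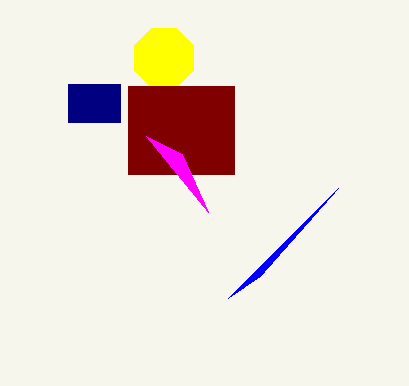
x0_1 = 68, y0_1 = 84, x1_1 = 120, y1_1 = 122, cx_2 = 164, cy_2 = 58, r_2 = 32, x0_3 = 128, y0_3 = 86, x1_3 = 234, y1_3 = 174, x1_4 = 338, y1_4 = 188, y0_5 = 212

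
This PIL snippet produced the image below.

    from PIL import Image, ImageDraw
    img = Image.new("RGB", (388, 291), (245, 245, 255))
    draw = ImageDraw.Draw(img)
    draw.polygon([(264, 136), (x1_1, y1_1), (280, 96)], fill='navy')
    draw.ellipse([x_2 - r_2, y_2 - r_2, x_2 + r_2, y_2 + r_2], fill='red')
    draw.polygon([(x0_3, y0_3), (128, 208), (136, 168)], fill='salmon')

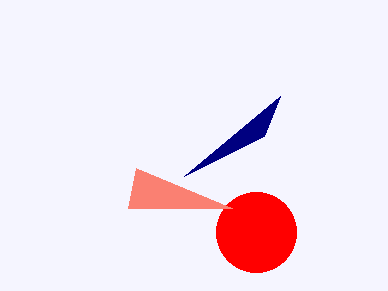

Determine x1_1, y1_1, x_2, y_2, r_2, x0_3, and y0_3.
x1_1 = 184, y1_1 = 176, x_2 = 256, y_2 = 232, r_2 = 40, x0_3 = 232, y0_3 = 208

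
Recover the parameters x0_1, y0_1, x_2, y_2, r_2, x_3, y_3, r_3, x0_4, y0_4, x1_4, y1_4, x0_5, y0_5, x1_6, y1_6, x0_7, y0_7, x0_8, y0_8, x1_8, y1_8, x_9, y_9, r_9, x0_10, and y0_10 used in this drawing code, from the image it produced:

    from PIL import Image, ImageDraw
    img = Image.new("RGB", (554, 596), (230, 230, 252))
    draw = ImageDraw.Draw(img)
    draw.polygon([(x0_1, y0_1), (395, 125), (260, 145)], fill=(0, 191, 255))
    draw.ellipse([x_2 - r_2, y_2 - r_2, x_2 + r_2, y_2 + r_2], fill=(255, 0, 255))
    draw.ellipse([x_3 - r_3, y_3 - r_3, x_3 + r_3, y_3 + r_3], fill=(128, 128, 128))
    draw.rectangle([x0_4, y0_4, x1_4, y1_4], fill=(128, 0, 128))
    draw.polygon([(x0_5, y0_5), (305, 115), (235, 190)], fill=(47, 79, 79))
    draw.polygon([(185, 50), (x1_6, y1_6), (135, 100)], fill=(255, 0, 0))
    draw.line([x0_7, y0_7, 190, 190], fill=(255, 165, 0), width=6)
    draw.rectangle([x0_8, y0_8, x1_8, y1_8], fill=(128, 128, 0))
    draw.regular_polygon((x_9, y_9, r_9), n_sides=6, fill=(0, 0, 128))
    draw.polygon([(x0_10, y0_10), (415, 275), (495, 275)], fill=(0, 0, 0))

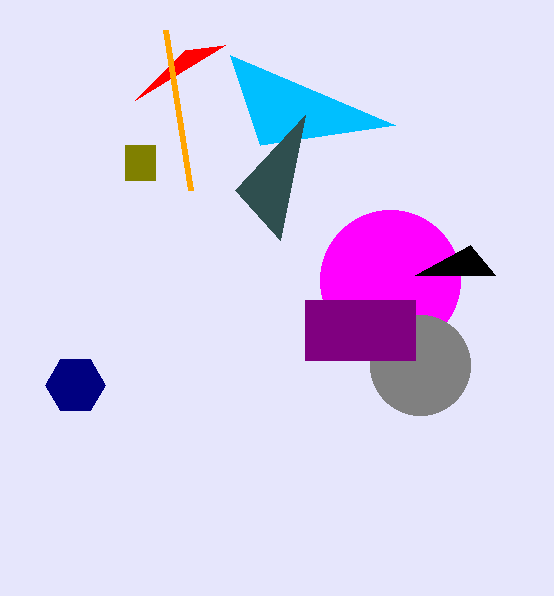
x0_1 = 230
y0_1 = 55
x_2 = 390
y_2 = 280
r_2 = 70
x_3 = 420
y_3 = 365
r_3 = 50
x0_4 = 305
y0_4 = 300
x1_4 = 415
y1_4 = 360
x0_5 = 280
y0_5 = 240
x1_6 = 225
y1_6 = 45
x0_7 = 165
y0_7 = 30
x0_8 = 125
y0_8 = 145
x1_8 = 155
y1_8 = 180
x_9 = 75
y_9 = 385
r_9 = 30
x0_10 = 470
y0_10 = 245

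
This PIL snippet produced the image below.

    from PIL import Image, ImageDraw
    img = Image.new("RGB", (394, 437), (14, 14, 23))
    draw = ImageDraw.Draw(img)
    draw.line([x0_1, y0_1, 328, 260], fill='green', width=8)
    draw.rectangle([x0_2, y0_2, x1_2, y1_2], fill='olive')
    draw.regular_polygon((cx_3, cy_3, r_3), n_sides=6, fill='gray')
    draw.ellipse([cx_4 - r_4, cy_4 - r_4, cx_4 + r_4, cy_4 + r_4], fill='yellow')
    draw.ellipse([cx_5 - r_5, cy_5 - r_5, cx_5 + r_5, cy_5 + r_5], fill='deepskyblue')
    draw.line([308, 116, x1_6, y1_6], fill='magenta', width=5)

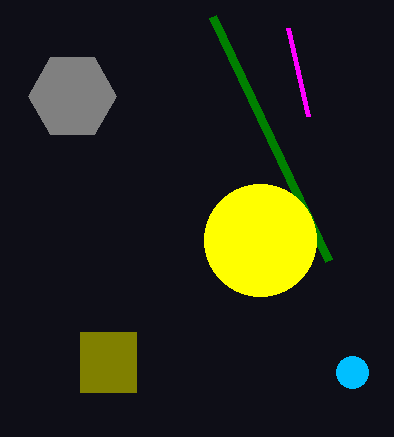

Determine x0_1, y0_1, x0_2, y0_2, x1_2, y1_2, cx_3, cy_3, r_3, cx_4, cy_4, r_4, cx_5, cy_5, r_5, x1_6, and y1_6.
x0_1 = 212; y0_1 = 16; x0_2 = 80; y0_2 = 332; x1_2 = 136; y1_2 = 392; cx_3 = 72; cy_3 = 96; r_3 = 44; cx_4 = 260; cy_4 = 240; r_4 = 56; cx_5 = 352; cy_5 = 372; r_5 = 16; x1_6 = 288; y1_6 = 28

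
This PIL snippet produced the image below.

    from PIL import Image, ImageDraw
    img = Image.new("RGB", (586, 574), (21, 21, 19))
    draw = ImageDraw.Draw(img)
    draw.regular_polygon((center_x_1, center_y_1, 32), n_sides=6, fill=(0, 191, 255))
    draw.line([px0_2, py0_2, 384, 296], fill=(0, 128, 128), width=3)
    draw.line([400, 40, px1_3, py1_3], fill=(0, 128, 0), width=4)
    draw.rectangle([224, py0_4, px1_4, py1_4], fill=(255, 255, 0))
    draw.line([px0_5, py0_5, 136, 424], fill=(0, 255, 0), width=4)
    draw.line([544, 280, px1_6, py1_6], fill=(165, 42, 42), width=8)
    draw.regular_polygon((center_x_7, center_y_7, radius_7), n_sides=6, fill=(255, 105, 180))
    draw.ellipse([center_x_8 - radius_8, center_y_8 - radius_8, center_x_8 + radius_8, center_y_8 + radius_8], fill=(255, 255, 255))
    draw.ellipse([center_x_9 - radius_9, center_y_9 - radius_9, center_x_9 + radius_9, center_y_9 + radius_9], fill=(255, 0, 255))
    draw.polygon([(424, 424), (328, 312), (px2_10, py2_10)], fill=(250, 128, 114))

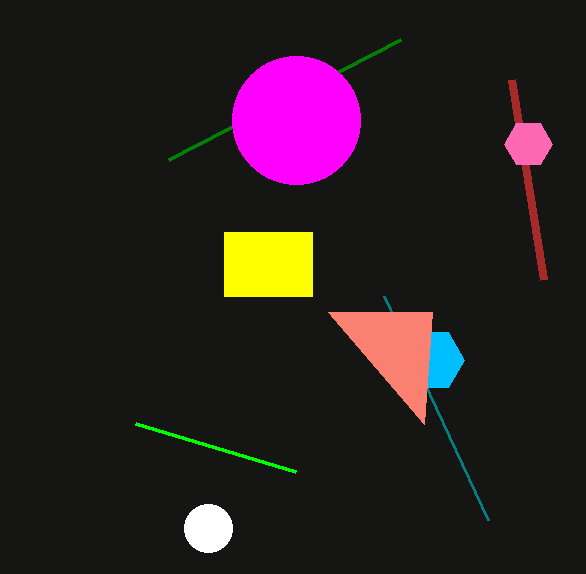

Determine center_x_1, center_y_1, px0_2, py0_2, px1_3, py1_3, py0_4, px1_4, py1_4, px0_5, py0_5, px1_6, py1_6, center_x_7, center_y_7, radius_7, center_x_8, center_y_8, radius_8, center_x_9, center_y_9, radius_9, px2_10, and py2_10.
center_x_1 = 432; center_y_1 = 360; px0_2 = 488; py0_2 = 520; px1_3 = 168; py1_3 = 160; py0_4 = 232; px1_4 = 312; py1_4 = 296; px0_5 = 296; py0_5 = 472; px1_6 = 512; py1_6 = 80; center_x_7 = 528; center_y_7 = 144; radius_7 = 24; center_x_8 = 208; center_y_8 = 528; radius_8 = 24; center_x_9 = 296; center_y_9 = 120; radius_9 = 64; px2_10 = 432; py2_10 = 312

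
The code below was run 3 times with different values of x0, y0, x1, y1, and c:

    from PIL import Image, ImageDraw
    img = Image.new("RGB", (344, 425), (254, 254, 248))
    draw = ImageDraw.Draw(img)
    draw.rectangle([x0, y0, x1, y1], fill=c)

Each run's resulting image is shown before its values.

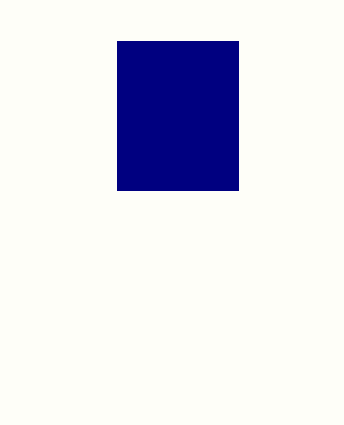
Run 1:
x0 = 117
y0 = 41
x1 = 238
y1 = 190
c = 'navy'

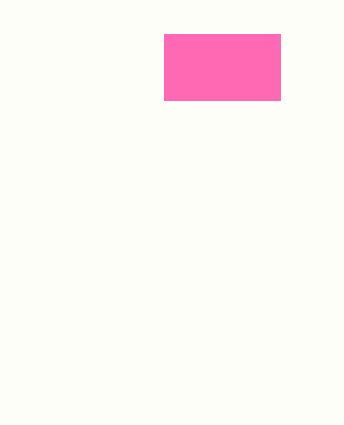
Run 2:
x0 = 164; y0 = 34; x1 = 280; y1 = 100; c = 'hotpink'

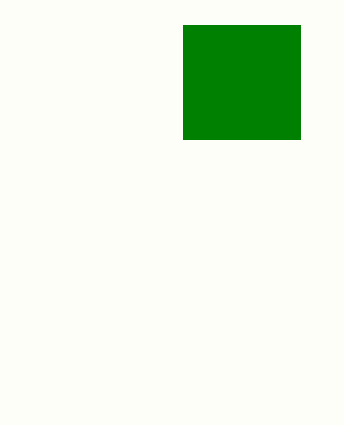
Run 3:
x0 = 183
y0 = 25
x1 = 300
y1 = 139
c = 'green'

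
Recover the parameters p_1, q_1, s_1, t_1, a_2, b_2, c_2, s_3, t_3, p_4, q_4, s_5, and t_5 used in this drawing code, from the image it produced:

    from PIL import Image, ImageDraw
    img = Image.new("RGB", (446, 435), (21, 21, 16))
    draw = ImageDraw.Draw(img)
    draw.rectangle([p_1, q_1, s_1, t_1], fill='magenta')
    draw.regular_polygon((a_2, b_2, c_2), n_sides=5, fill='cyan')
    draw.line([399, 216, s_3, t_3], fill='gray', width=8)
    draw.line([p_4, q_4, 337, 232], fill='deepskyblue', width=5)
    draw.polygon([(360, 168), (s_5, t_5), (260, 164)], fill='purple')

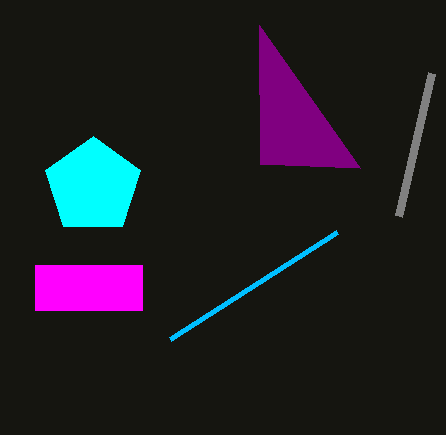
p_1 = 35, q_1 = 265, s_1 = 142, t_1 = 310, a_2 = 93, b_2 = 186, c_2 = 50, s_3 = 432, t_3 = 73, p_4 = 170, q_4 = 339, s_5 = 259, t_5 = 25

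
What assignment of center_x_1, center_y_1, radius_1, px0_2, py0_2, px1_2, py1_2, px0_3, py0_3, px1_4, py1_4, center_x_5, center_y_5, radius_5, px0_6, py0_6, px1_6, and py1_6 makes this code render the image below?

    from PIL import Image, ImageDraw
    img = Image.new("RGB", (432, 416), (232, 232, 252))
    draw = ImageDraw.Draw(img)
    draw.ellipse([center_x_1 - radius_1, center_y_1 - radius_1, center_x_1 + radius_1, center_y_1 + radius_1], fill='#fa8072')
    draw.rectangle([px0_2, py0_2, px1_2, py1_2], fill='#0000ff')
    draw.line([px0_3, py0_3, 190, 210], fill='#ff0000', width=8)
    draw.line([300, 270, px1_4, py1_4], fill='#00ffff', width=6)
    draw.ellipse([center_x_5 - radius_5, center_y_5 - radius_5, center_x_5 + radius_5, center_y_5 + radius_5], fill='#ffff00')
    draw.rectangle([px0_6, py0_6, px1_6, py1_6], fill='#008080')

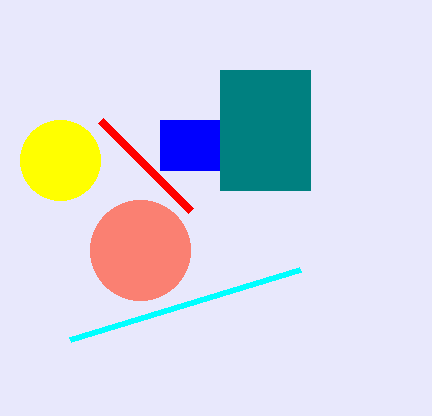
center_x_1 = 140
center_y_1 = 250
radius_1 = 50
px0_2 = 160
py0_2 = 120
px1_2 = 220
py1_2 = 170
px0_3 = 100
py0_3 = 120
px1_4 = 70
py1_4 = 340
center_x_5 = 60
center_y_5 = 160
radius_5 = 40
px0_6 = 220
py0_6 = 70
px1_6 = 310
py1_6 = 190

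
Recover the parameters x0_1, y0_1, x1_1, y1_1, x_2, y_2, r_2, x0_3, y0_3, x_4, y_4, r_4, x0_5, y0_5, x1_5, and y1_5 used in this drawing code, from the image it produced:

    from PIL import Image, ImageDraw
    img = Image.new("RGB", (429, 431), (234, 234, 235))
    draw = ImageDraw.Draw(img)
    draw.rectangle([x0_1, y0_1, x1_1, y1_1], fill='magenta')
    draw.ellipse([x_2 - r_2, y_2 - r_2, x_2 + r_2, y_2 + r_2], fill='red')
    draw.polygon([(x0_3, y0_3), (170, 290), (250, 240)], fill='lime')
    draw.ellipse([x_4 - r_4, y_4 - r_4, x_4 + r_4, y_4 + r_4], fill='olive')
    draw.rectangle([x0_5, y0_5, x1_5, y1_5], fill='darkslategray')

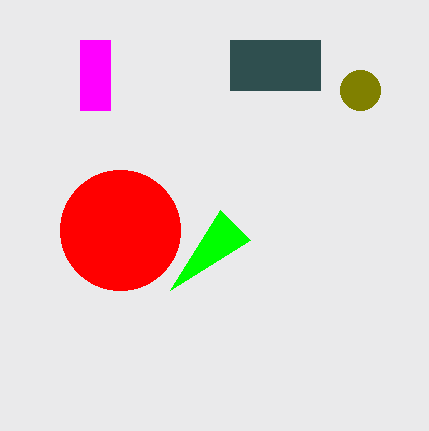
x0_1 = 80; y0_1 = 40; x1_1 = 110; y1_1 = 110; x_2 = 120; y_2 = 230; r_2 = 60; x0_3 = 220; y0_3 = 210; x_4 = 360; y_4 = 90; r_4 = 20; x0_5 = 230; y0_5 = 40; x1_5 = 320; y1_5 = 90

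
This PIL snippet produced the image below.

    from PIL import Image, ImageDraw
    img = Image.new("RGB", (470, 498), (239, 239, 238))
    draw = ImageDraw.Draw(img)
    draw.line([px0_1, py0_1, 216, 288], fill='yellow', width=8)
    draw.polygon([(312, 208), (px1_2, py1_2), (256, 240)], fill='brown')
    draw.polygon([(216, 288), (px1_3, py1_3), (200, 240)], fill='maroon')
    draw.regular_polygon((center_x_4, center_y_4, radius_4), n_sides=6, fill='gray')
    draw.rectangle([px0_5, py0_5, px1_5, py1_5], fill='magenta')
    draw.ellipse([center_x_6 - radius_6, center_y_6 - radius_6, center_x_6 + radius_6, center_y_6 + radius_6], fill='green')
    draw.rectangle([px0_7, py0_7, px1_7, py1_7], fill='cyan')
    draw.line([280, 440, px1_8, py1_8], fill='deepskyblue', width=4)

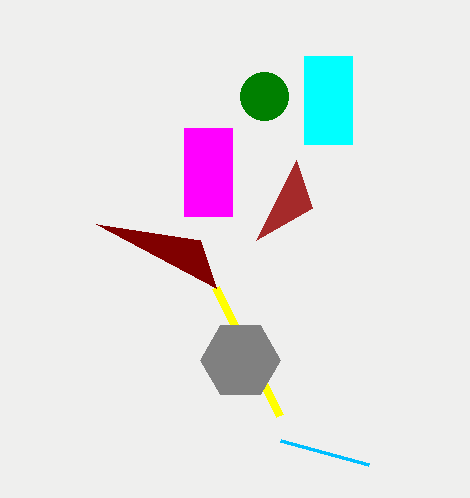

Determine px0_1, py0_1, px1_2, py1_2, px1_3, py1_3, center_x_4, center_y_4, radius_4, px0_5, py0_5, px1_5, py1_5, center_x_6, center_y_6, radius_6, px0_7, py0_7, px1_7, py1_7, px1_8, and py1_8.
px0_1 = 280; py0_1 = 416; px1_2 = 296; py1_2 = 160; px1_3 = 96; py1_3 = 224; center_x_4 = 240; center_y_4 = 360; radius_4 = 40; px0_5 = 184; py0_5 = 128; px1_5 = 232; py1_5 = 216; center_x_6 = 264; center_y_6 = 96; radius_6 = 24; px0_7 = 304; py0_7 = 56; px1_7 = 352; py1_7 = 144; px1_8 = 368; py1_8 = 464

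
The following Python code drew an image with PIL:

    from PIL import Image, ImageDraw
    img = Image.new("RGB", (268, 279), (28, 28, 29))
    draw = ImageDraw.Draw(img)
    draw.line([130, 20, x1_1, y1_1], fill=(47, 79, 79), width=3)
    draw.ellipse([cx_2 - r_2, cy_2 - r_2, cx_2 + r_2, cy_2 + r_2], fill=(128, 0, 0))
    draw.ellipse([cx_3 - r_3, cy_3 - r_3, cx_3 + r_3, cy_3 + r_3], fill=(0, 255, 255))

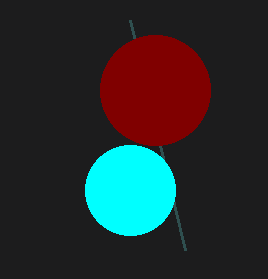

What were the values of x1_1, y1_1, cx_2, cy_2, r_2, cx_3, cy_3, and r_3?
x1_1 = 185; y1_1 = 250; cx_2 = 155; cy_2 = 90; r_2 = 55; cx_3 = 130; cy_3 = 190; r_3 = 45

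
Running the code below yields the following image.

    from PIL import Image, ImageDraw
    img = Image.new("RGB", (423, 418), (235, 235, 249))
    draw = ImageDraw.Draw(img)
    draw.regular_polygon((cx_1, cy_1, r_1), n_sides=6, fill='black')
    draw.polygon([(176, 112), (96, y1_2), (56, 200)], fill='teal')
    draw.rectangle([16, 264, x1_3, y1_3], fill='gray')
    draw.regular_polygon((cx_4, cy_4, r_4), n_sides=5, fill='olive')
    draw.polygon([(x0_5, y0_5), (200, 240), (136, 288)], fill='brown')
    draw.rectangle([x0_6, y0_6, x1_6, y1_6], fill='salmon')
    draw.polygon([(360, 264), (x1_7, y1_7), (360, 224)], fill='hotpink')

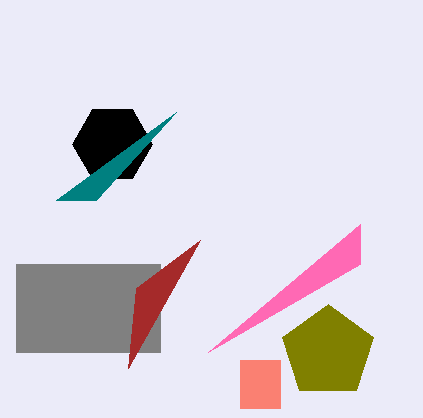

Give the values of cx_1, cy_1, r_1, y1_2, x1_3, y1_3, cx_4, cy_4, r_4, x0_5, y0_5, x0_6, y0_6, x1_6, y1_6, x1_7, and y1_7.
cx_1 = 112; cy_1 = 144; r_1 = 40; y1_2 = 200; x1_3 = 160; y1_3 = 352; cx_4 = 328; cy_4 = 352; r_4 = 48; x0_5 = 128; y0_5 = 368; x0_6 = 240; y0_6 = 360; x1_6 = 280; y1_6 = 408; x1_7 = 208; y1_7 = 352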